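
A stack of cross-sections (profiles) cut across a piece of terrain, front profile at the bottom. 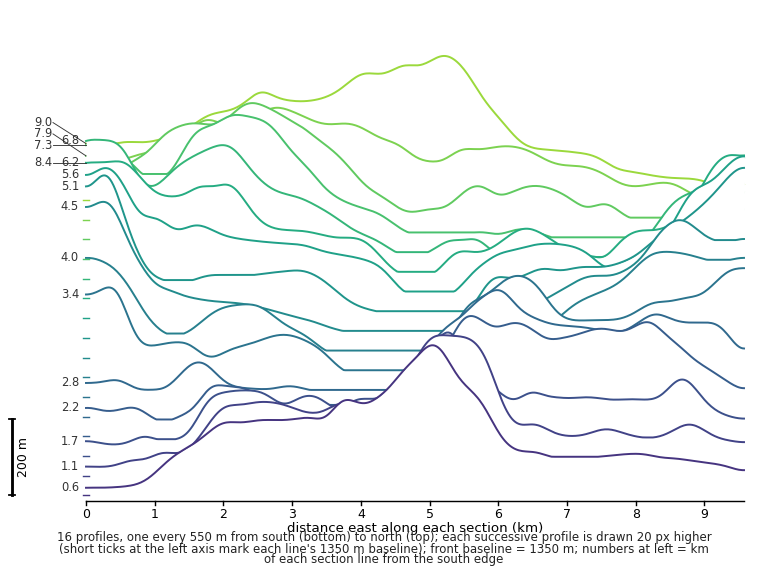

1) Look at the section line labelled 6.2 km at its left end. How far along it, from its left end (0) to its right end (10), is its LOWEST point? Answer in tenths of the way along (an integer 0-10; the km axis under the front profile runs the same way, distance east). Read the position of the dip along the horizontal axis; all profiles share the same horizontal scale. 5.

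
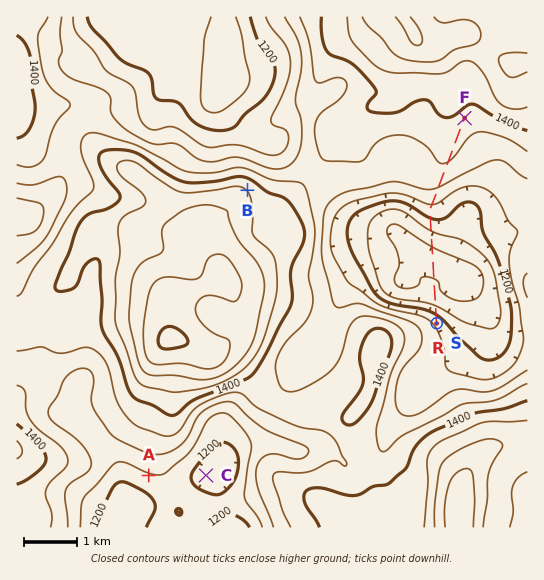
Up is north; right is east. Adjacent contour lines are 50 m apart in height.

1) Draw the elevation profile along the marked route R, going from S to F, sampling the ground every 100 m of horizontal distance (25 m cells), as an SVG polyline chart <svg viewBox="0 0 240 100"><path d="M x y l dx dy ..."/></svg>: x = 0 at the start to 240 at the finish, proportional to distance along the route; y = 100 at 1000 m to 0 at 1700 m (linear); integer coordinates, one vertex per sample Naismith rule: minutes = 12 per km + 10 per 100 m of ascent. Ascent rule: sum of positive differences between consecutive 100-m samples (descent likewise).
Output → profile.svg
<svg viewBox="0 0 240 100"><path d="M0 66l6 3 6 4 6 4 6 4 6 3 6 1 6 1 6 0 6 0 6 0 6 1 7 0 6 0 6-1 6-1 6-3 6-2 6-3 6-3 6-3 6-3 6-3 6-2 6-2 6-2 6-2 6-2 6-2 6-1 6-1 6-1 6-1 6 0 6-1 6 0 7 0 6-1 6-1 6-1 4 0"/></svg>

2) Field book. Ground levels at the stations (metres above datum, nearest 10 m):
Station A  1240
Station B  1450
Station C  1180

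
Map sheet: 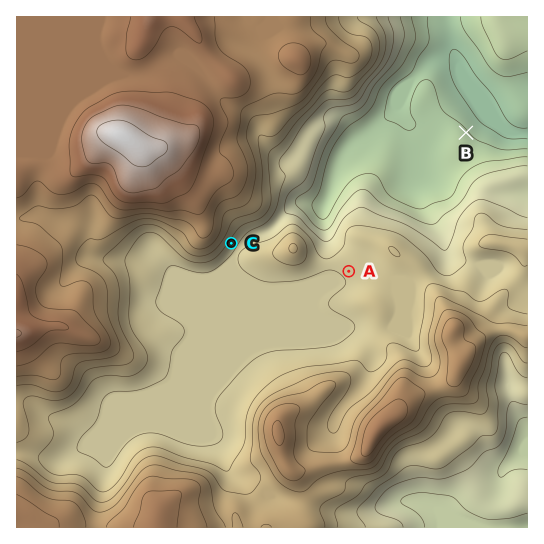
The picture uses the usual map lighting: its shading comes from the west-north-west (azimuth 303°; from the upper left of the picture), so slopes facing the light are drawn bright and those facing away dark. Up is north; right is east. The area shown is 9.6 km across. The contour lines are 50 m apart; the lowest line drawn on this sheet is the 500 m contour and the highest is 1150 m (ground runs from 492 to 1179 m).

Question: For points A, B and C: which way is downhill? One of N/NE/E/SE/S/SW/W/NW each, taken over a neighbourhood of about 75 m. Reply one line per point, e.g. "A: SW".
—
A: SW
B: NE
C: SE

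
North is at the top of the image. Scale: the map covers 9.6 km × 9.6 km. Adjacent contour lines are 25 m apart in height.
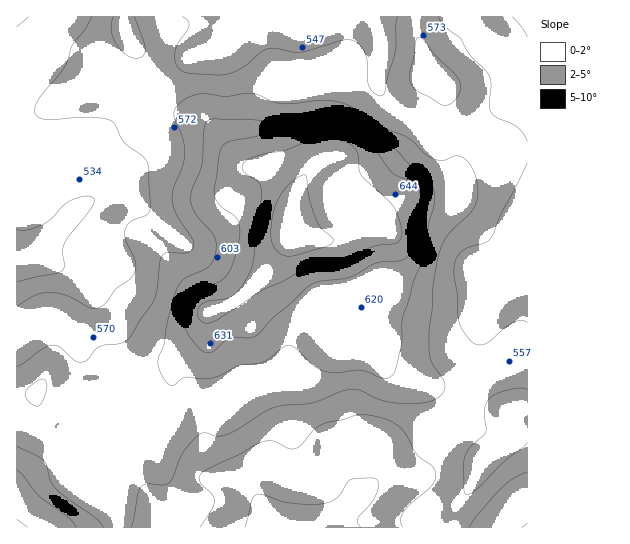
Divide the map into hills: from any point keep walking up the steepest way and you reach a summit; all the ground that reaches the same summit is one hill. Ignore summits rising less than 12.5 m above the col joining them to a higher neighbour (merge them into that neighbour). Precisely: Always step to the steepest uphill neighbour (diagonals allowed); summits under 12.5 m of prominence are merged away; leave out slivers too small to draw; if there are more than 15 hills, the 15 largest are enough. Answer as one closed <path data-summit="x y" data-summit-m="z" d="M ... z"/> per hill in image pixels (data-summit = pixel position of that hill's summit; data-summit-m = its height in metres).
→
<path data-summit="291 219" data-summit-m="689" d="M527 16l-293 0-5 19-7 12-35 13-21 16-27 12-10 10-10 20-26 25-4 14 2 38-2 4-20 20-4-8-19-15-16-7-14 0 0 69 18-1 31 12 19 17 8 12-1 15-12 25 1 25-3 23 6 24-3 25-7 17-30 12-26 19 0 45 312 0 18-21 34-30 29-2 7-3 7-7 15-27 25-35 16-30 1-42 4-17 7-15 13-12 23-10z"/><path data-summit="126 30" data-summit-m="584" d="M233 16l-216 0-1 171 14 2 16 7 17 13 6 10 20-20 2-4-2-38 4-14 26-25 10-20 10-10 27-12 21-16 35-13 7-12 4-12z"/><path data-summit="515 409" data-summit-m="590" d="M527 277l-22 10-13 12-7 15-4 17-1 42-16 30-25 35-15 27-7 7-7 3-25 1-8 4-44 41-3 7 198-1z"/><path data-summit="37 391" data-summit-m="602" d="M34 257l-18 2 1 226 5-6 15-11 22-12 14-4 3-5 7-24 0-13-6-24 3-23-1-25 13-31 0-9-3-5-20-21-15-8z"/>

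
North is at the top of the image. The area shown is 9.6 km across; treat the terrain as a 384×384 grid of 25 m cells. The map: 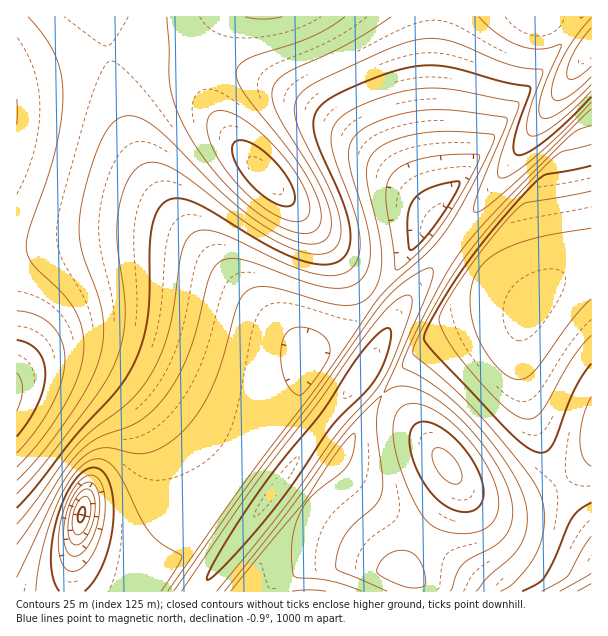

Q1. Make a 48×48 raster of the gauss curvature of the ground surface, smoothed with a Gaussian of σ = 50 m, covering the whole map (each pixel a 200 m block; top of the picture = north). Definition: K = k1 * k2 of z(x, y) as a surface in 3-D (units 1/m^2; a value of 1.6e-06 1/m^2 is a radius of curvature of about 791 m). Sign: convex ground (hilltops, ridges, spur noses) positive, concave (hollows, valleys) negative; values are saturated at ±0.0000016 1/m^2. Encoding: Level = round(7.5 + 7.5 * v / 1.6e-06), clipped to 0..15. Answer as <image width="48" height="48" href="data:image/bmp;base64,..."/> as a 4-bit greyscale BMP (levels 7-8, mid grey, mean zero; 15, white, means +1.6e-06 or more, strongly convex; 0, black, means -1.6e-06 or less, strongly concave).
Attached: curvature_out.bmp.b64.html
<image width="48" height="48" href="data:image/bmp;base64,Qk32BAAAAAAAAHYAAAAoAAAAMAAAADAAAAABAAQAAAAAAIAEAAATCwAAEwsAABAAAAAAAAAAAAAAABEREQAiIiIAMzMzAERERABVVVUAZmZmAHd3dwCIiIgAmZmZAKqqqgC7u7sAzMzMAN3d3QDu7u4A////AHd3d3d3eId3d4h3d3d3d4iIiId3iIiId3d3d3d3d4h3d3h3d3d3eIiId3d3d4iId3d3d3d3d4iHd3d3d3d3iIiHd3d3d3d3d3d3d3d3d3iHeIh3d3d3iIh3d3d3d3d3d3d3eHd3d3eHiIiHd3d3iId3d3d4h3d3d3d3i3d3d3d3eIiId3d3eHd3d3eIh3d3d3d3n4d3d3d3d4iId3d3d3d3d3iIh3d3d3d3jYd3d3d3d4iIh3d3h3d3d4iIh3d3d3d3eYd3d3d3d3iIiHd4h3d3eIiId3d3d3d3d3d3d3d3d3eIiHeIh3d3iIiId3d3d4h3d3d3d3d3d3d4iIiIh3d4iIiId3d3d4iHd3d3d3d3d3d4iIeIh3eIiIiHd3d3eIiId3d3d3d3d3d3iHd4h3eIiIiHd3d3eIiId3d3d3d3d3d3d3d4iHiIiIh3eId3eIiId3d3d3d3d3d3d3d3h3iIiId3iIh3iIiId3d3d3d3d3d3iHd3h3eIiHd4iIh3iIiId3d3d3d3d3d3iId3iGd3d3d4iIh3iIiId3d3d3d3d3d4iIh4iHd3d3eIiIh3eIiIh3d3d3d3d3d4iIiIiId3d3iIiIh3eIiIh3d3d3d3d3eIiIiIiIh4d4iIiIh3d4iId3d3d3d3d3iIiIiIiIh4iIiIiIiHd3d3d3d3d3d3d4iIiIiIiId4iIiIiIiHd3d3d3d3d3d3eIiIiIh3d4h3iIiIiIiHd3d3d3d3d3d3iIiIiId3d4iHeIiIiIiHd3d3d3d3d3d3iIiIiHd3d3iHeIiIiIiId3d3d3d3d3d3iIiIh3d3d3eHd4iIiIiId3d3d3d3d3d3iIiHd3d3d3d3d3iIiIiId3d3d3d3d3d3eHd3d3d3d3eHd3eIiIiId3d3d3d3d3d3d3d3d4h3d3eId3eIiIiIh3d3d3d3d3d3d3d3iIiHd3eIh3d4iIiIh3d3d3d3d3d3d3d4iIiHd3eIh3d3iIiId3d3d3d3d3d3d3eIiIiHd3iIiHd3eIiHd3d3d3d3d3d3d3iIiIiHd4iIiId3eIh3d3d3d3eId3d3d4iIiIh3eIiIiId3d4iHd4iHd3d3d3d3d4iIiId3eIiIiIh3d3iHd4iIh3d3d3d3eIiIiHd3iIiIiIiHd3eId4iId3d3d3d3eIiIh3d4iIiIiIiId3eId4iHd3d3d3d3eIiHd3d4iIiIiIiId3d4d4iHd3d3d3d3d3d3d3eIiIiIiId4h3d4d4h3d3d3d3d3d3d3d3eIiIiIiId3iHeIh4h3d3d3d3d3d3d3d3eIiIiIh3d3iIiIh4d3d3d3d3d3d3d3d3eIiId3d3d3d3iIiHd3d3d3d3d3d3d3d3d4d3d3d3d3iHeIiHd3d3d3d3d3d3d3d3d3d3d3d3d3iId4iHd3d3d3d3d3d3d3d4iHd3d3d3d3iId3iHd3d3d3d3d3d3d3eIiId3d3d3d3iIh3iHd3d3d3d3d3d3d4iIiId3d3d3d3iIiHeHd3d3d3d3d3d3iIiIiId3d3d3d3iIiIdw=="/>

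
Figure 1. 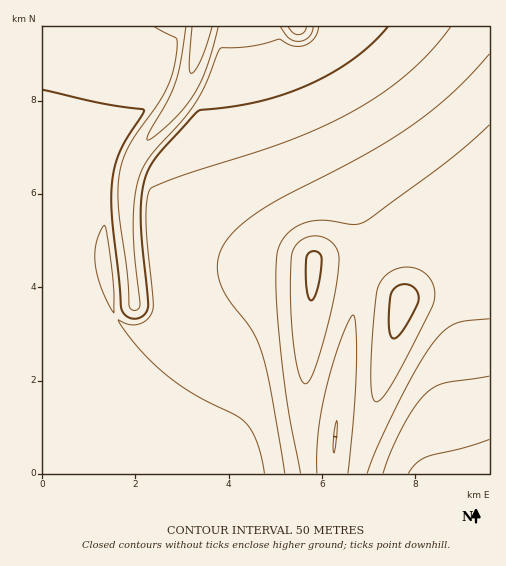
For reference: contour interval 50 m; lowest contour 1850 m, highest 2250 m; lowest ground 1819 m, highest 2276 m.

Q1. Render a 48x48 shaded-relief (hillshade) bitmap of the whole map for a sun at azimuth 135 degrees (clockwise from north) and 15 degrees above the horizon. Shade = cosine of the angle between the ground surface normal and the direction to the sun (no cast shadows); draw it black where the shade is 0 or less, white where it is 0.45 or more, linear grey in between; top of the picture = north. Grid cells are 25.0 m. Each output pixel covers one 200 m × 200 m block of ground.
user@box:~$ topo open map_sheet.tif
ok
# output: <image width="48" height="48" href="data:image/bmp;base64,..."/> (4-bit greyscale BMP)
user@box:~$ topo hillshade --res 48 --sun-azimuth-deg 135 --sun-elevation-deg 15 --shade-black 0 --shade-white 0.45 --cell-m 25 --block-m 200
<image width="48" height="48" href="data:image/bmp;base64,Qk32BAAAAAAAAHYAAAAoAAAAMAAAADAAAAABAAQAAAAAAIAEAAATCwAAEwsAABAAAAAAAAAAAAAAABEREQAiIiIAMzMzAERERABVVVUAZmZmAHd3dwCIiIgAmZmZAKqqqgC7u7sAzMzMAN3d3QDu7u4A////AIiIiIiIiIiJmZmZiHZnm6dYvdy6mZmZmYiIiIiIiIiJmZmZiHZnm7dXrNy6qZmZmYiIiIiIiImZmZmZiHZnm7hXnN3LqZmZmYiIiIiIiJmZmZmZiHZnq7hWnN3LqpmZmYiIiIiImZmZmZmZh2ZorMhWi93bqpmZqoiIiIiJmZmZmZmZh2ZorMlVet3cuqmaqoiIiIiZmZmZmZmZh2ZorMplec3cuqqqqoiIiIiZmZmZmZmZh2ZorMplab3cuqqqqoiIiImZmZmZmZmZh2VorNt1aL3dy6qqqoiIiJmZmZmZmZmZh2VnrNt1V6zdy6qqqoiIiJmZmZmZmZmZh2VnrNyFVpzdy6qqqoiIiZmZmZmZmZmZh2VnrNyWVovd26qqqoiIiZmZmZmZmZmZh2VXrNyWVYvd3LqqqoiIiZmZmZmZmZmZh2VXnNynVXrN3LqqqoiIiJmZmZmZmZmZh2VXnNynVWnN3LqqqoiIiIiGaJmZmZmZiGVWm8y4VWi93bqqqoiIiImEFImZmZmZiGVWm8y4ZVes3cuqqoiIiJu3EGiJmZmYiGVWi8y5ZVac3cuqmYiIiJzaQliIiIiIh2VWi8y5ZUWLzMupmYiIiJzbU2iIiIiIh2VWisy5dURpq7qpmYiIiJzaQ2iIiIiIh2VVisy6dURXmqqZmYiIiJzZQ2iIiIiIh2VVesy6hlVWiZmZmYiIiJzZRHiIiIiIh2VFeby6l2ZniJmZmYiIiKzYNHiIiIiIh2VEaKuqmHd3iImZmYiIiK3HNHiIiIiIh2VDRomZmIiIiIiJmYiIiK3HNHiIiIiIh2VDRXiIiIiIiIiIiIiIiL3GJIiIiIiIh3ZUVWeIiIiIiIiIiIiIiL21JIiIiIiIh3dmZneIiIiIiIiIiIiIiL61JIiIiIiIh3d3d3d4iIiIiIiIiIiIiL7FFIiIiIiHd3d3d3d3d3iIiIiIiIiIiL7FE3iIiId3d3d3d3d3d3d3iIiIiIiIiK/WAniIiId3d3d3d3d3d3d3d3iIiIiIiJ74EGiIiHd3d3d3d3d3d3d3d3d4iIiIiJ37QCeIiHd3d3d3d3d3d3d3d3d3eIiIiIv/gQN4iHd3d3d3d3d3d3d3d3d3d4iIiInv1QBYiHd3d3d3d3d3d3d3d3d3d4iIiIiv+0AGiHd3d3d3d3d3d3d3d3d3d4iIiIiL/6MBeId3d3d3d3d3d3d3d3d3d4iIiIiI3/gQN4d3d3d3d3d3d3d3d3d3d4iIiIiInv5gBoh3d3d3d3d3d3d3d3d3d4iIiIiIif+zAniHd3d3d3d3d3d3d3d3d4iIiIiIiL/nAGiHd3d3d3d3d3d3d3d3d4iIiIiIiJ76MEiId3d3d3d3d3d3d3d3d4iIiIiIiIv9UDeIh3d3d3d3d3d3d3d3d4iIiIiIiIr+cReIiHd3d3d3d3d3d3d3d4iIiIiIiInvkhaIiIdUV3d3d3d3d3d3d4iIiIiIiInfswWIiIhhBHd3d3d3d3d3d4iIiIiIiIjPxQSIiJpyAWd3d3d3d3d3dw=="/>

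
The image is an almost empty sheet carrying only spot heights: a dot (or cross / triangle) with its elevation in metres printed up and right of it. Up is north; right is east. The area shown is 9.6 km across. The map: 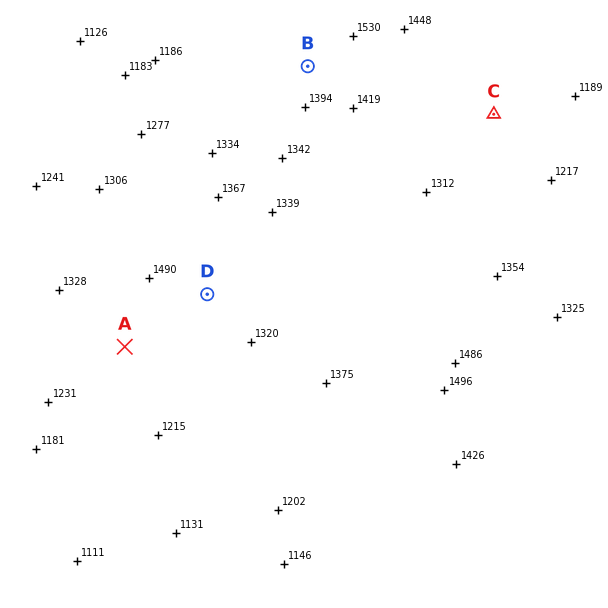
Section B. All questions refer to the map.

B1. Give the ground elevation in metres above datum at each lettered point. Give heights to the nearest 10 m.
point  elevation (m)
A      1380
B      1450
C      1260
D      1400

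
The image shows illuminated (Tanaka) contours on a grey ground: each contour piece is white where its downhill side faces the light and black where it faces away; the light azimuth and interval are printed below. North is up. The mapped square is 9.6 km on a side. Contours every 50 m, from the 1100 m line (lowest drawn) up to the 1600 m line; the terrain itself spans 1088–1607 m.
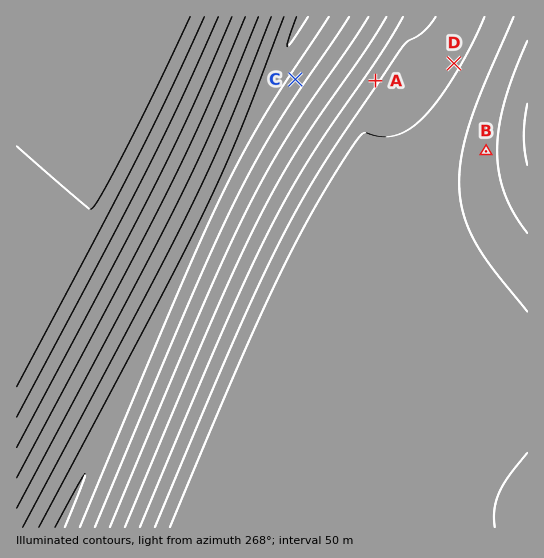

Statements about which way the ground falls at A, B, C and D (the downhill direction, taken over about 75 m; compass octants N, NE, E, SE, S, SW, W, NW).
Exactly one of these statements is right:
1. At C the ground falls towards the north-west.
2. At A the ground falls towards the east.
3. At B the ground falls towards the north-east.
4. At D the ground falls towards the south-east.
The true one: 1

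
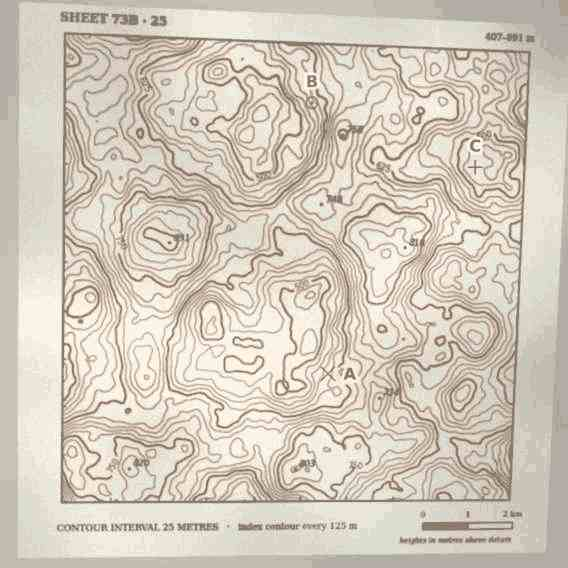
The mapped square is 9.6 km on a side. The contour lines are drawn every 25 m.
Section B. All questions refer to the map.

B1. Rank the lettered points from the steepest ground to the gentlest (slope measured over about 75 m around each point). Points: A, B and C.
B A C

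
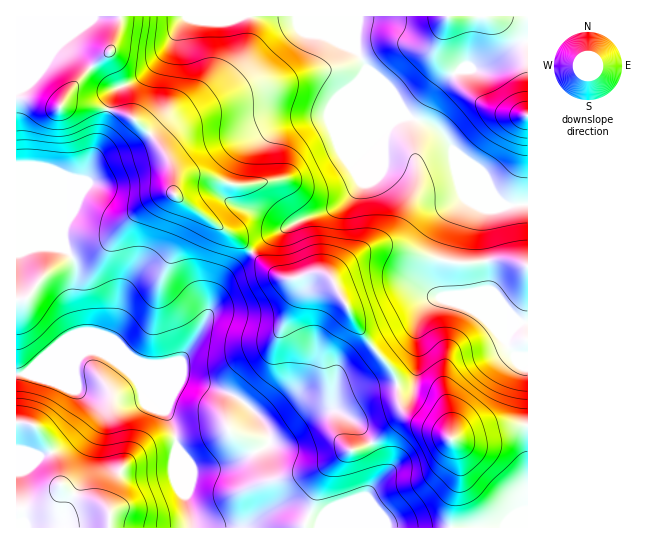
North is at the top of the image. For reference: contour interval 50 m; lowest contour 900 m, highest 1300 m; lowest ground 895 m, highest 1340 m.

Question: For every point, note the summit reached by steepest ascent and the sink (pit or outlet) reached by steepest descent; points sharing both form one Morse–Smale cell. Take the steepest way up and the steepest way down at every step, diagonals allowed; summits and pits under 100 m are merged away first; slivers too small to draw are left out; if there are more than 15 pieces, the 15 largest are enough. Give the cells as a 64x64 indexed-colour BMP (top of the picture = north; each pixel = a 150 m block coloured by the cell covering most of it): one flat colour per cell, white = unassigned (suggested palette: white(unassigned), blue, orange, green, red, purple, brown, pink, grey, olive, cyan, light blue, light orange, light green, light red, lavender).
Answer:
<image width="64" height="64" href="data:image/bmp;base64,Qk12CAAAAAAAAHYAAAAoAAAAQAAAAEAAAAABAAQAAAAAAAAIAAATCwAAEwsAABAAAAAAAAAA////ALR3HwAOf/8ALKAsACgn1gC9Z5QAS1aMAMJ34wB/f38AIr28AM++FwDox64AeLv/AIrfmACWmP8A1bDFAFVVVVVVVVVVVVVVERERERERERERERERERERERERERERVVVVVVVVVVVVVVURERERERERERERERERERERERERERFVVVVVVVVVVVVVVREREREREREREREREREREREREREREVVVVVVVVVVVVVVRERERERERERERERERERERERERERERVVVVVVVVVVVVVVERERERERERERERERERERERERERERFVVVVVVVVVVVVVUREREREREREREREREREREREREREREVVVVVVVVVVVVVURERERERERERERERERERERERERERERVVVVVVVVVVVVVRERERERERERERERERERERERERERERFVVVVVVVVVVVVVEREREREREREREREREREREREREREREVVVVVVVVVVVVVURERERERERERERERERERERERERERERVVVVVVVVVVVVVRERERERERERERERERERERERERERERFVVVVVVVVVVVVVEREREREREREREREREREREREiIREREVVVVVVVVVVVVVURERERERERERERERERERERIiIiIiERVVVVVVVVVVVVURERERERERERERERERERESIiIiIiIiJVVVVVVVVVVVVRERERERERERERERERERESIiIiIiIiIlVVVVVVVVVVURERERERERERERERERERESIiIiIiIiIiVVVVVVVVVVURERERERERERERERERERERIiIiIiIiIiJVVVVVVVVVVREREREREREREREREREREREiIiIiIiIiIlVVVVVVVVVRERERERERERERERERERERESIiIiIiIiIid1VVVVVVVRERERERERERERERERERERESIiIiIiIiIiJ3dEVVVVVRERERERERERERERERERERESIiIiIiIiIiInd3REVVVURERERBERERERERERERERERIiIiIiIiIiIid3d0REREREREREQRERERERERERERERIiIiIiIiIiIiJ3d3dERERERERERBERERERERERERERIiIiIiIiIiIiInd3d3dEREREREREQRERERERERERERIiIiIiIiIiIiIid3d3d0RERERERERBEREREREREREREiIiIiIiIiIiIiJ3d3d3REREREREREQREREREREREREiIiIiIiIiIiIiInd3d3dERERERERERBERERERERERESIiIiIiIiIiIiIid3d3dEREREREREREQRERERERERESIiIiIiIiIiIiIiJ3d3d0RERERERERERBERERERERESIiIiIiIiIiIiIiInd3d3REREREREREREQRERERERERIiIiIiIiIiIiIiIid3d3dERERERERERERBERERIiERIiIiIiIiIiIiIiIiJ3d3d0REREREREREREQRERIiIiIiIiIiIiIiIiIiIiInd3d3REREREREREREREESIiIiIiIiIiIiIiIiIiIiIid3d3RERERERERERERERCIiIiIiIiIiIiIiIiIiIiIiJERERERERERERERERERDMiIiIiIiIiIiIiIiIiIiIiIkRERERERERERERERERDMzMiIiIiIiIiIiIiIiIiIiIiRERERERERERERERERDMzMzMiIiIiIiIiIiIiIiIiIiJEREREREREREREREQzMzMzMzMiIiIiIiIiIiIiIiIiIkREREREREREREREQzMzMzMzMzMiIiIiIiIiIiIiIiIiREREREREREREREMzMzMzMzMzMzMyIiIiIiIiIiIiJmJEREREREREREREMzMzMzMzMzMzMzMiIiIiIiIiIiJmZkREREREREREREQzMzMzMzMzMzMzMzIiIiIiIiIiJmZmRERERERERERERDMzMzMzMzMzMzMzMiIiIiIiIiJmZmZEREREREREREREMzMzMzMzMzMzMzMzIiIiIiIiJmZmZkREREREREREREMzMzMzMzMzMzMzMzMiIiIiIiJmZmZmREREREREREREQzMzMzMzMzMzMzMzMzIiIiIiJmZmZmZEREREREREREQzMzMzMzMzMzMzMzMzMiIiIiImZmZmZkREREREREREQzMzMzMzMzMzMzMzMzMzIiIiImZmZmZmRERERERERERDMzMzMzMzMzMzMzMzMzMiIiImZmZmZmZEREREREREQzMzMzMzMzMzMzMzMzMzMzIiJmZmZmZmZkREREREREQzMzMzMzMzMzMzMzMzMzMzMzZmZmZmZmZmRERERERDMzMzMzMzMzMzMzMzMzMzMzMzZmZmZmZmZmZEREQzMzMzMzMzMzMzMzMzMzMzMzMzMzZmZmZmZmZmZkREREMzMzMzMzMzMzMzMzMzMzMzMzMzNmZmZmZmZmZmREREQzMzMzMzMzMzMzMzMzMzMzMzMzNmZmZmZmZmZmZEREREMzMzMzMzMzMzMzMzMzMzMzMzNmZmZmZmZmZmZkRERERDMzMzMzMzMzMzMzMzMzMzMzNmZmZmZmZmZmZmREREREQzMzMzMzMzMzMzMzMzMzMzNmZmZmZmZmZmZmZEREREREQzMzMzMzMzMzMzMzMzMzM2ZmZmZmZmZmZmZkRERERERDMzMzMzMzMzMzMzMzMzMzZmZmZmZmZmZmZmREREREREMzMzMzMzMzMzMzMzMzMzNmZmZmZmZmZmZmZERERERERDMzMzMzMzMzMzMzMzMzM2ZmZmZmZmZmZmZkREREREREMzMzMzMzMzMzMzMzMzMzZmZmZmZmZmZmZm"/>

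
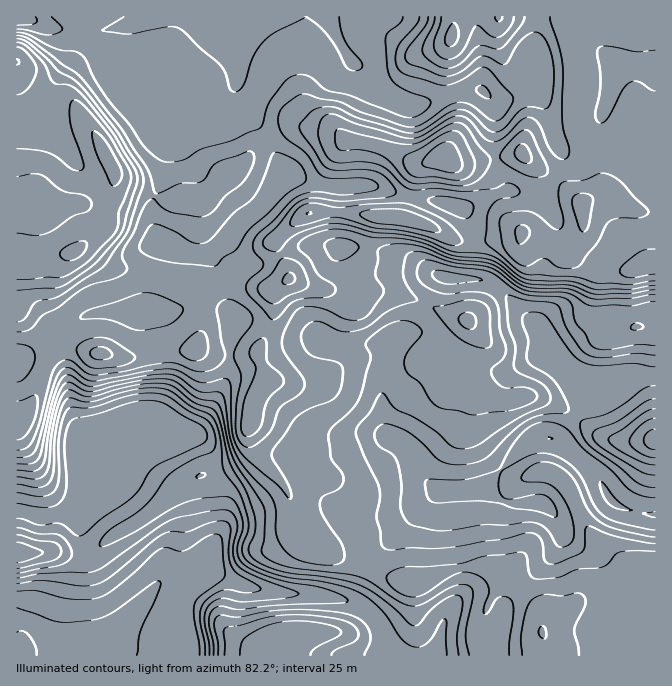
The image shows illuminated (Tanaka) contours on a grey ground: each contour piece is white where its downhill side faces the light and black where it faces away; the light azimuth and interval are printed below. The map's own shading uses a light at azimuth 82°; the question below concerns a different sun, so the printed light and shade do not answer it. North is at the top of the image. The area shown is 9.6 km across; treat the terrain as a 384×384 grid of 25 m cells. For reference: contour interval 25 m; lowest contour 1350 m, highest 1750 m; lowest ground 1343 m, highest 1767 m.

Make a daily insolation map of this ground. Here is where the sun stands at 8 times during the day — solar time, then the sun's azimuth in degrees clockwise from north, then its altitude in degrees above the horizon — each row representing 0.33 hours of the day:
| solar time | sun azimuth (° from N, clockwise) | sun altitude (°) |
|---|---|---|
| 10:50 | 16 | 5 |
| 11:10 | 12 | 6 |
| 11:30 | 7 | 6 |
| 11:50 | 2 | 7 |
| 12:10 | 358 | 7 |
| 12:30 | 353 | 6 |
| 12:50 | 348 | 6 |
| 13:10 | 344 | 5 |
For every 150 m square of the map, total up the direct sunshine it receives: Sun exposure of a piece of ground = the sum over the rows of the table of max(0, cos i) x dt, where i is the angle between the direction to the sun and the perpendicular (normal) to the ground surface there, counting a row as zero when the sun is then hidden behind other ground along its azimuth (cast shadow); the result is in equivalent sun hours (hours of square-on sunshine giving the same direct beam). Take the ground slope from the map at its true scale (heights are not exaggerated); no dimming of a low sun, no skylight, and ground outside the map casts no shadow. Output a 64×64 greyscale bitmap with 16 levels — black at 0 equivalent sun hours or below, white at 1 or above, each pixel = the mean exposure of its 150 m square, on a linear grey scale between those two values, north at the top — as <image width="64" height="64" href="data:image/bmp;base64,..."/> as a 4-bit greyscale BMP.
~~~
<image width="64" height="64" href="data:image/bmp;base64,Qk12CAAAAAAAAHYAAAAoAAAAQAAAAEAAAAABAAQAAAAAAAAIAAATCwAAEwsAABAAAAAAAAAAAAAAABEREQAiIiIAMzMzAERERABVVVUAZmZmAHd3dwCIiIgAmZmZAKqqqgC7u7sAzMzMAN3d3QDu7u4A////AEQzMzRERERERDREREREMhEBIzMjMzQzNERDREREREREIiMzNEREREREIjVVVUQxAAAjMhESNENEREM0VVREREQgASIzNEREREMiR5iHZmZlVmUhERIkVERFVURERERERBAAESIjNEREQzWLzMzMzNzLgxAAAANlQ0VVVUM0REREEAAAARIzREQ0arzN7u25dlMQAAAAAEZTNFZmZDNEREQAAAAAASI0REWMy5YxAAAAAAAAAAAAFVQzV3d2VEREMwAAAAAAESNEVoq4QAAAAAAAAAABEAACRCJHiHdlVUMzAAAAAAAAEjREVmQAAAAAAAAAE1ZTEAASI0aIh3ZlVDMAAAAAAAAAEiMzMQAAAAAAACRneHdkIiRVVXmIh2VVRAAAASIQAAABESIhAAAAAAEjVmeIiId3d3dUV5mHZVZnZmVFVCEAAAARESMzMyEjRVVFVnd4iIiIiHVGiXVFeJvMypd3UxAAAAAAFXdjIjVmVURFZ3iIiIiYh2Z3VGir3al4h2d2QgAAAAACVVQzRWZVVEVnd3iIiJmZmGRHrNzMMSRVV4h2MQAAAAAjRURFVVREVVZ3d3d4iaqXQ1m7l0QQASM0aIh0EAAAABEjNEVUREREVWZmZnd3eHUiaYYxAAAAEiM0VmZCAAAAEREkREMzREREVVVWZlMyIRJnUgAAAAASIhEjRWUhARAAASRUMzNEREREREVVMQAAFHUgAAAAASEQAAIkVlQiIQABRVREREVUVUMhEiNEMQFHhAAAAAACIQAAABI1Z2UhABRVRFVVVVVUMRAAAUd2VppxAAAAABIgAAAAABI0ZTEANVVFVVVWZlQyEAABJHmruDAAAAAAIxAAAAAAAAABIQATRERERVZ3UyIhEREQFHl0AAAAAAAiAAAAAAAAAAARAAEjRERVVVUyEiIhEQAAAREBI0RDEREAAAAAAAAAAAIhESMzMzMzMhERIjIhAAAAADaZmIhCEQAAAAAAAAAAA1QzMiIiIRERAREjMyIAAAABWJqqqmQhAAAAAAAAAAAUVDMhERIiEiERIiMzMyEAABNVVoqrhzEAAAAAAAAAABRlMhEREiIjMiIzMzM0RCETRDIjRop3QQAAAAAAAAAABGZCEiMzMzMzMzRDM0RWd3YyERESRmZSAAAAAAAAAAACVlRFVUREMzMzRERERWeJYxAAAAACVlIAAAAAAAAAAAE0VndmZURDM0NERERDNFMQAAAAAABEQgAAARIQAAABIzNGdmd2ZUM0REREQyEREAAAAAAAABI0IkZniHZUQzRVVURVVWZlRERVVEQhASEAAAAAAAAAATVmirqXd3d3ZVVnZEQzMyABI0RVQgATMQAAAAAAAAAAEiNWh2VVVmd1RGdkIRERAAABIzMhATMgAAAAAAAAAQEAABNEREREVnZERDIQAAAAAAARERI0QgAAAAAAAAACIQAAATNERERFVUMhAAAAABIhAAABNndSAAAAAAAAAAEgAAAAEjNERDMzMhAAAAABI0MhARERNCAAAAAAAAAAAAAAAAABEjMyISMzMjMQASRERDEQAAAAAAAAAAAAAAAAAAAAAAARIjNEVVVomFNGd2VDEAAAAAAAAAAAAAAAAAAREQAAASNFVnh2VVeIeHdmZTAAAAAAAAAAAAAAE0RDIUQzMQAANWZ3ZmVVQyN5hCIhAAAAAAAAAAABIzIjRWZlRERVMQATVVVDNFZTEDQQAAAAAAAAAAAAASIjRCI0VmYzNFVUEAEkQzIjRWZkEAAAAAAAAAABREMzMzRUISNFZiEiNFQxESMyIiI0WKpQAAAAAAAAAUd2VDRVVmQzMzM0IiIjNFUyIhABESNFiqUQAAAAESR5hCREV4h2UzMyEiJERDM0RCEREAAREiNXq5dmeJu7y4MAAUaJmXUzNDIjRGZVVVVCIRJEQ0MhEkWM//7u/+yCAAAAFXd3VDRUM0VmVWZ3d1MhFGd3dTESNFi7hBEiIQAAAAACQyIzV5dmZmVmZnd2QyNFZ4h1QyI0RVQQAAAAAAAAAAEhABNomHdmVXd3ZlQjWIdmdmZVQjNDIQAAAAABEAASIhAAJXdmZmVUd3ZVQyWbp2ZmZ3dkMzERAAAAATZTNFVUIRNndVVlVERmZVQySKqGVmZ3iHZTEAASEREliql2Z3h2VndUVmVERFVURDNqqGVWZmd3iGMQATREVore/bh3mqqXZUNVVUQzRERENaynVVVVZmZ3YyI0RWis3v//7Jmau6hlRFVVVEREVVRIzJZVVVVVVWZURVZore7tuq3uy6mZqXVEREVVVURVVGvKZVVEREVVVVVnZ6zcuphlVq3bl3iqhkRERFVVNEVWrKdVVEREREVVVnd4vcmHZTIhEmdURXh2REREVVUzRWnLdVVURERERFVWZ4iZmHZTIQAAARESRVVERERVVSNGnLhVVERERERERFVmd2ZmZUIAAAAAAAI0REREREVVI1i7hVVEREREVURERVZmVVVVQgAAAAAAEjM0RERERERXu6dlVUREREVVRERVVVVVREREMQAAAAACMzMzRERERL3rhmZVVVRFVVVERFVVVVVEMzVmQhAAAAEjMjRERDMz/9qId2ZVVVVUREREVVVVVEQzNol2QyEAABIiNEMyIzP/p2VERVVVVVRERERFVVVURDRGeZh1QyEAARJEQyIzRKdCERIjNEVUREREREREREREREVWdlVUMyIiM0RDM0RE"/>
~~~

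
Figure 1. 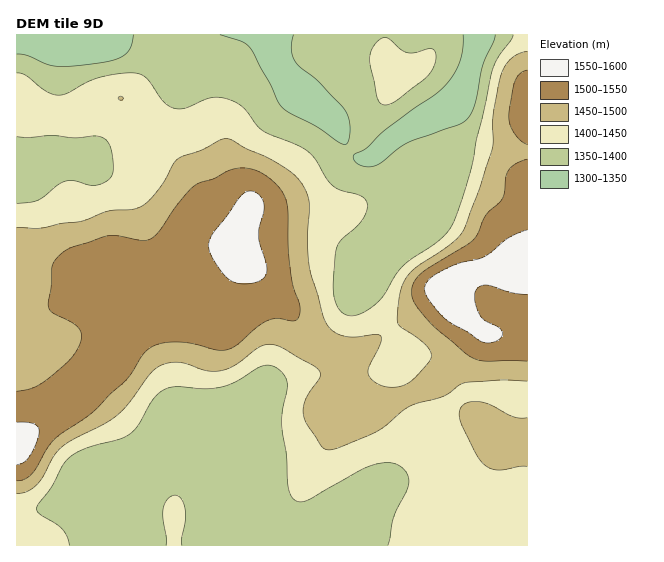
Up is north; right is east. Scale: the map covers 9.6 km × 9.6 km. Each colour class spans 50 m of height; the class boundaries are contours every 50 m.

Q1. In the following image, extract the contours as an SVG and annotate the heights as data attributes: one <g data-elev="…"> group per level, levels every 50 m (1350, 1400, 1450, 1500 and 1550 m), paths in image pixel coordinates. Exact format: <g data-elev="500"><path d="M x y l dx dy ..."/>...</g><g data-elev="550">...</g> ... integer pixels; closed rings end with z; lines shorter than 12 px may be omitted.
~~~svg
<g data-elev="1350"><path d="M133 35l-2 12-5 7-9 5-15 4-28 3-17 0-11-2-19-8-10-2"/><path d="M293 35l-2 14 4 13 6 6 18 14 23 24 5 7 2 8 1 10-1 9-3 4-7-1-21-16-35-18-5-7-8-18-20-36-8-6-22-7"/><path d="M495 35l-1 6-11 24-9 42-8 13-8 5-51 18-31 22-10 2-10-4-3-4 1-4 12-7 18-17 51-37 13-11 7-11 5-12 3-12 0-13"/></g><g data-elev="1400"><path d="M69 545l-2-9-5-7-22-14-3-6 1-5 13-16 11-22 7-8 16-9 34-10 11-5 8-9 16-26 11-10 12-2 28 2 16-2 14-5 24-15 8-2 7 1 5 4 6 6 2 5 0 7-5 23 0 14 5 31 1 31 2 8 4 5 5 2 8-2 52-29 17-7 10-1 8 0 7 3 5 6 3 7-1 6-14 31-6 29"/><path d="M182 545l3-34-3-11-3-3-4-2-7 4-5 9 0 9 3 20 0 8"/><path d="M17 137l13 0 21-2 23 3 20-2 7 1 5 3 4 6 3 22-2 9-10 7-10 1-17-4-8 0-8 4-20 15-21 4"/><path d="M381 104l6 1 8-4 32-25 8-13 1-8-2-5-5-1-14 4-6 0-8-4-14-11-5 0-5 4-6 9-1 10 7 36z"/><path d="M513 35l-2 5-13 17-5 12-17 71-5 28-10 35-10 24-13 14-36 26-7 9-11 19-7 8-14 9-10 4-6-1-5-3-4-4-3-8-2-15 2-31 5-13 17-14 6-8 4-8 0-8-2-4-4-3-20-6-8-4-7-8-11-19-8-8-10-6-34-14-6-6-14-17-14-9-16-2-28 11-7 1-7-2-9-7-15-21-9-5-16-1-22 4-14 6-19 10-9 2-12-4-21-16-8-2"/></g><g data-elev="1450"><path d="M17 493l9-1 9-5 7-8 11-22 8-9 10-8 32-16 13-8 13-13 22-31 7-5 9-4 15 0 23 7 13 1 16-5 21-16 8-5 10 0 10 3 31 18 6 6-1 7-14 21-2 13 3 10 15 22 4 4 4 1 10-3 34-14 11-6 25-20 34-11 20-13 38-3 26 1"/><path d="M527 418l-13-1-24-12-13-4-13 3-3 4-2 5 2 11 13 25 5 10 6 6 6 4 7 1 29-4"/><path d="M120 100l2 0 1-3-4-1-1 3z"/><path d="M527 51l-8 2-8 5-5 6-4 9-9 42-1 34-13 42-16 39-12 14-37 25-8 8-4 8-4 18 0 21 3 3 24 17 5 7 1 5-3 7-13 14-13 9-11 1-9-1-8-5-5-6 0-7 11-24 2-5-1-3-6-2-20 3-12-1-10-5-8-10-15-53-3-28 2-36-2-11-6-10-8-10-12-8-15-8-21-9-14-8-9-1-20 11-24 9-5 5-8 16-8 12-10 10-8 5-8 3-22 1-27 10-21 3-18 4-26 0"/></g><g data-elev="1500"><path d="M17 481l8-2 6-5 22-33 43-32 31-30 16-24 8-8 12-4 16-1 15 2 23 6 9 0 11-5 20-18 10-6 11-3 15 3 5-2 2-11-7-21-3-18-2-22-1-40-2-11-5-8-11-10-12-7-12-3-13 1-19 10-14 4-6 4-16 18-18 26-9 8-8 2-24-5-11 0-34 11-10 5-8 8-3 7-4 40 5 6 17 8 8 6 3 8-1 8-9 16-23 20-15 9-16 3"/><path d="M527 159l-12 5-6 6-3 7-3 20-4 6-13 12-12 24-8 6-45 28-7 10-3 9 4 12 14 17 41 36 15 4 42 0"/><path d="M527 70l-7 3-5 7-6 36 1 9 4 8 7 8 6 3"/></g><g data-elev="1550"><path d="M17 464l6-1 7-7 6-13 3-11-1-5-4-3-17-2"/><path d="M235 283l11 1 11-2 6-4 4-6-1-9-8-27 1-8 5-17 0-7-4-8-7-5-7 1-6 5-27 36-4 10 1 9 7 13 9 12z"/><path d="M527 230l-18 8-26 19-26 7-20 9-10 8-2 8 4 11 16 18 34 23 8 2 11-3 4-4 0-4-4-5-14-7-4-5-6-16 3-10 4-3 6-1 24 8 16 2"/></g>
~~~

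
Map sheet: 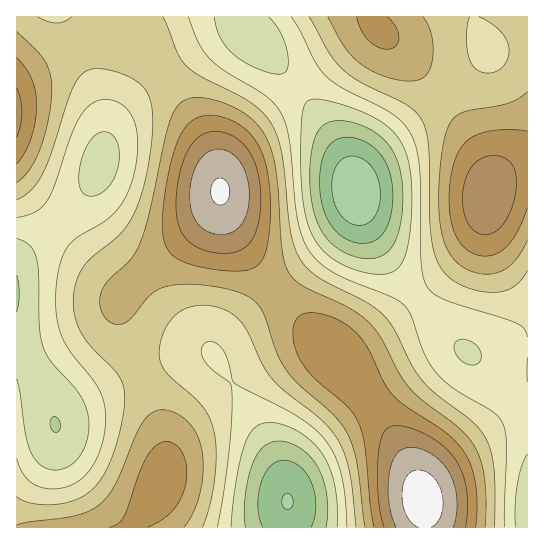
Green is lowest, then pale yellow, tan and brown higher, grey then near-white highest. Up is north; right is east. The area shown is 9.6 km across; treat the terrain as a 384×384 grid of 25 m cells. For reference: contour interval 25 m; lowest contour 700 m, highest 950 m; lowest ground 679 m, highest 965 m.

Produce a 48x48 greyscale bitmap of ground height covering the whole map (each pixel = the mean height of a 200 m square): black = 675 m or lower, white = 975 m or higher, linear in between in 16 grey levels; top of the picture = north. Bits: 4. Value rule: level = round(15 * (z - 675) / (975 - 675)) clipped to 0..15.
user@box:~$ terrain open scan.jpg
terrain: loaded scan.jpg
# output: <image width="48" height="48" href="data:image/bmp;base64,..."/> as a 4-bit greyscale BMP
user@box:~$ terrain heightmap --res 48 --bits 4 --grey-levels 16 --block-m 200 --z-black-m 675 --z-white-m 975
<image width="48" height="48" href="data:image/bmp;base64,Qk32BAAAAAAAAHYAAAAoAAAAMAAAADAAAAABAAQAAAAAAIAEAAATCwAAEwsAABAAAAAAAAAAAAAAABEREQAiIiIAMzMzAERERABVVVUAZmZmAHd3dwCIiIgAmZmZAKqqqgC7u7sAzMzMAN3d3QDu7u4A////AJmZmZqqqqqpiHZUMiIiNGeavd7u3LmHVIiIiJmaqqqqmHZUMhEiNGeaze7u3LqHVId3eIiZqruqmHZUMhESNGeaze7u3LqHVHdmZ3iJqru6mXZUMhEiNGebze7u3LqHVHZmZneJmru6qYZUMiIiNWibze7u3LmHZWZVVWd4mqu6qYdUMyIjRWibzd7ty6mHZWVUVVZ4mqqqqYdlQzM0Rnirzd3dy6mHZWVERFZ4maqqmYdlRDNEVnmrzM3Muph3ZVVERFZ3iaqqmIdlVERVZ4mrvMy7qZh2ZlRERFZniZmZmHdlVVVWeJmru7u6mYd2ZlRERFZniJmZiHdmVWZniJqru7qpiHdmZlRERFZniImIh3dmZmd4maq7uqmYh3ZmZlRERVZ3iIiId3ZmZ3eJmqu7qpmHdmZmZlREVWZ3iIiHd2Zmd4iZqru6qZh3ZmVWZlVVVmd4iIh3dmZnd4maq7u6qYh2ZVVWZlVVZnd4iIh3dmZneImqu7u6mYdmVVVVZkVVZneIiId3ZmZ3eJmru7uqmHdmVVVVZkVWZ3iIiIh3ZmZ3iJqru7upmHZlVVVWZkVWd4iJmIh3dmd3iZqru6qpiHZlVVVmZkVWd4iZmYiHd3d4iZqqqqmYh3ZmZmZmZkVWeImZmYiId3iImZqqqpmId2ZmZmZ3d0VWeImZmZiIiIiJmZmZmYh3dmZmZ3d3d0VWd4mZmZmZmZmZmZmZiHdmZmZnd4iId0VWd4iZmZmZmZqqqZmId2ZVVWZneIiYiEVWd4iJmZmqqqqqqpmHdlVUVVZ3iZmZmEVWZ3iImZqqu7u7qph3ZURERFZ4maqqmFVWZnd4iZqrvMzLuph2VDMzNFZ4mqu6qVVmZmd3iJqrzMzMuph1QyIiM1Z4mru7qWZmZmZneJq7zd3cuphlQiESI0Z4q7zLumZmZmZmeJq8zd3dyphkMhERI0Z5q8zMundmZVVWeJq83e7dypdkMhABI0Z5q8zMu4d2ZVVWZ4m83e7typdkMRABI0Z5q8zMu5h2ZVVVZ4ms3e7dypdUIRABI0Z5q8zMu5iHZVVVZ4mrzd3cupdUMhERI0Z4q7zMu6mHZVVVZomrzd3cuodUMhESJFZ4mru7u6mHZlVVZnirzMzLqYdUMiIiNFZ4mqu7u7qYdlVVZniavMy7qYZUMyIzRWd4mqqqqrqYdmVVZniaq7u6mHZUQzNEVWeImaqqqrqYd2ZmZ3iZqqqpiHZVRERVZneImZmZmrqZh2ZmZ3iJmZmYh2ZVVVVWZ3iIiZmZmbqZh3Znd4iJmYiHdmVVVWZneIiIiIiImbqZh3d3d4iIiId2ZlVVZmd4iJmYiIiIiLqZiHd3iIiIh3dmVVVWZ3iJmZmYiIiIiKmYiIiIiIiId2ZVVVVWZ4iZmZmZiId3iKmYiIiIiIiHdmVVRFVmeImaqqmZiHd3iJmIiIiIiIiHdlVURFVmeJmqqqmZiHd3iJiIiIiIiIh3ZlVERFVniJqqqqmYiHd4iIiHeIiIiIh3ZlVERVZ3iZqqqqmYiHeIiA=="/>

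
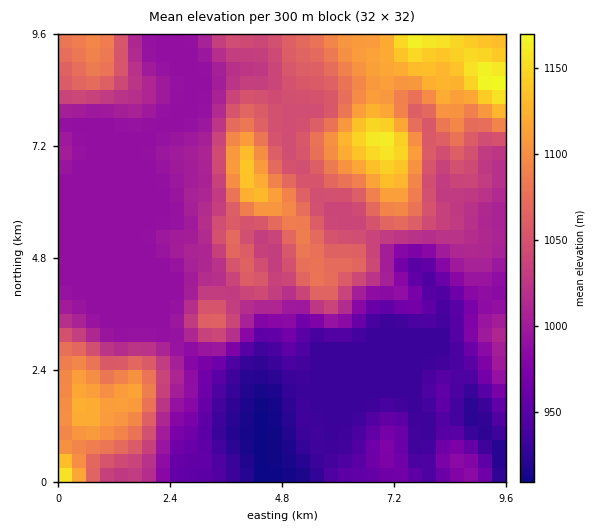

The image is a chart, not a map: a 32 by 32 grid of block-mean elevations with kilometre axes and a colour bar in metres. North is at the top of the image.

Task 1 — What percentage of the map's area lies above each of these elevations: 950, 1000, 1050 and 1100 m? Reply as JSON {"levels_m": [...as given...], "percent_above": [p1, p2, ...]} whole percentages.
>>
{"levels_m": [950, 1000, 1050, 1100], "percent_above": [82, 53, 31, 12]}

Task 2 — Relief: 905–1175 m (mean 1015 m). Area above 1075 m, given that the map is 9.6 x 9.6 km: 18.3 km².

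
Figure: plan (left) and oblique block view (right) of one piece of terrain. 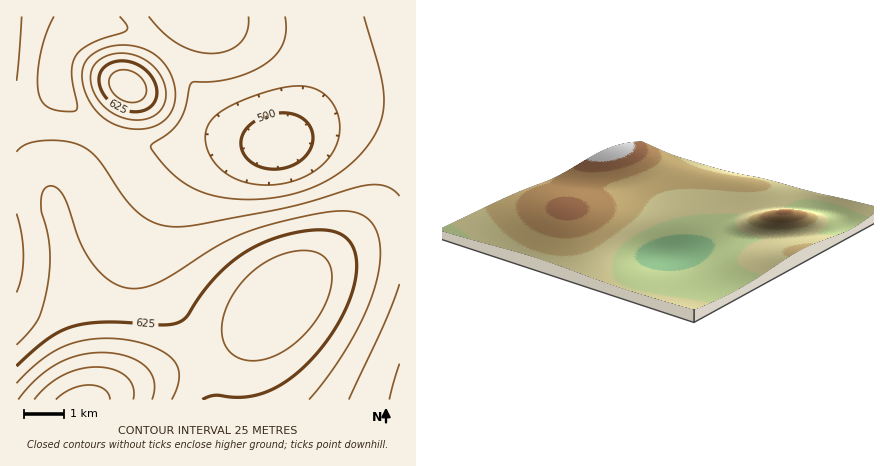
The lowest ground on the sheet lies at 480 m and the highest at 735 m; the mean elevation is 590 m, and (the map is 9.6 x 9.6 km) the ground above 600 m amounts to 34.6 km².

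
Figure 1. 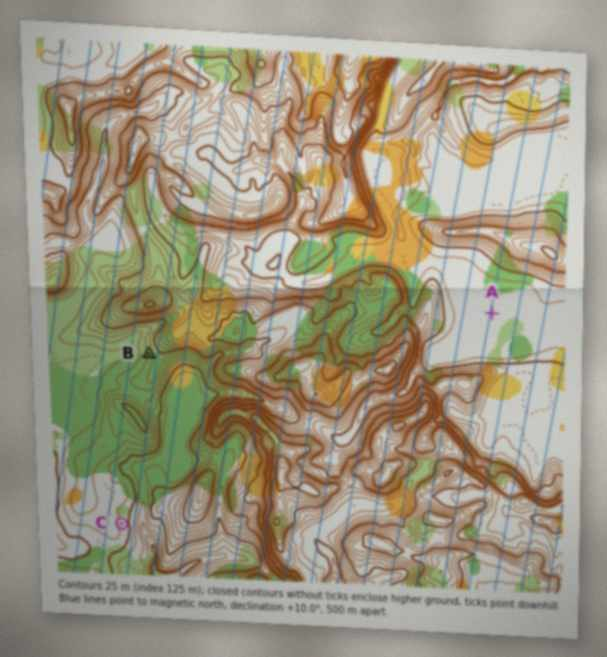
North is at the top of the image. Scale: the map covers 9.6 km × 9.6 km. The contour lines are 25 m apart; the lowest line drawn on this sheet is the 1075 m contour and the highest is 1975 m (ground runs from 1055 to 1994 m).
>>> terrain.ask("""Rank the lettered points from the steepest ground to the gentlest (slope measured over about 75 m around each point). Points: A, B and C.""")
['B', 'C', 'A']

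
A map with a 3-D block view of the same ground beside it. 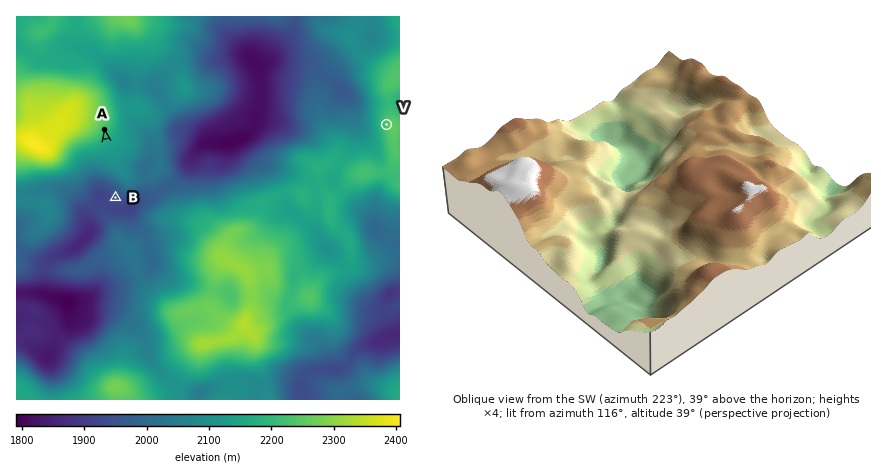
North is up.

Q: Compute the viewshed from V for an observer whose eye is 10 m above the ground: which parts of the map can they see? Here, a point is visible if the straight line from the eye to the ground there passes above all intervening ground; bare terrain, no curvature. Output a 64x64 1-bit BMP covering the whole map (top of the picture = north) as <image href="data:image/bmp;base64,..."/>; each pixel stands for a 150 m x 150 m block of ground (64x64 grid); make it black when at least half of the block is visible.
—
<image width="64" height="64" href="data:image/bmp;base64,Qk0+AgAAAAAAAD4AAAAoAAAAQAAAAEAAAAABAAEAAAAAAAACAAATCwAAEwsAAAIAAAAAAAAA////AAAAAAAAAAAAAAAAAAAAAAAAAAADAAAAAAAAAB8AAAAAAAAAHwAAAAAAAAADAAAAAAAAAAAAAAAAAAAAAAAAAAAAAAAAAAAAAAAAAAAAAAABgGAAAAAAAABA4AAAAAAAAAHwAAAAAAAAA/AAAAAAAAAH+AAAAAAAAAf4AAAAAAAAA/gQAAAAAAABvHAAAAAAAAAc8AAAAAAAAB/wAAAAAAABH/AAAAAAAAGf8ACAAAAAA7+AAMAAAAAH/wAA4AAAAB//AADwAAAAP/8AABwAAAB//wAAHgAAAD//AAAfgAAAH/8AAA/AAAAf/gAAB8AAAH/+AAAH4AAB/+AAAAfjAHP/4AAAj8IAf+fgwAD/gAB+D/DYAP4AG/AH+fgA/AAf+AAH+AD+AB/8AAAwAMPAO/4AADgAA+B5/wAAP/4H4P3/wAB//gf//f/gAf/+D//9/8AB//4f//3/wAOP/h/////gAA/+Ef////AAH/4A/////AAf/gD////8AD/sAP////4A/8wAf+///gD/jAB/z7/+AP+eAD/OH/4A/74AP8gP/gB//wA/gA//AH//Ax+AD/8Af/EAD4wf/wD/wIAP////AP+A//////+D/4B//////8P/gB/x//////+AH+H//////4AfgP////7/gA8A//////mABwD/////AIACAB////4AgA=="/>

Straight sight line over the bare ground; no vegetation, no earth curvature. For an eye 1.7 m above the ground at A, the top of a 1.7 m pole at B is hidden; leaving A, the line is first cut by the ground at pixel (108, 154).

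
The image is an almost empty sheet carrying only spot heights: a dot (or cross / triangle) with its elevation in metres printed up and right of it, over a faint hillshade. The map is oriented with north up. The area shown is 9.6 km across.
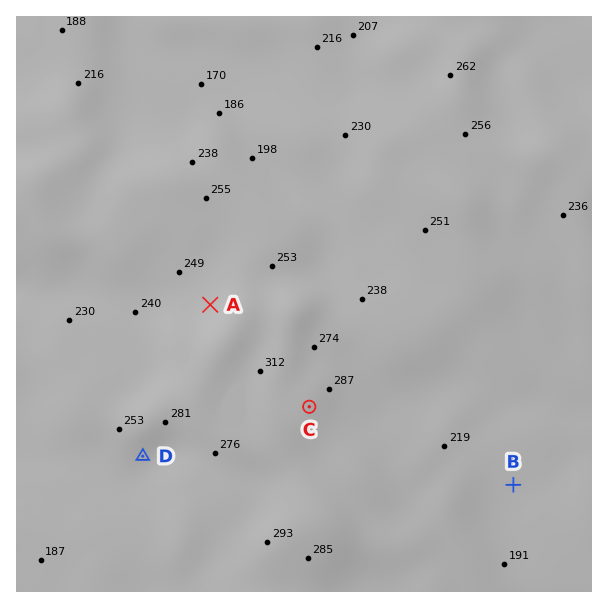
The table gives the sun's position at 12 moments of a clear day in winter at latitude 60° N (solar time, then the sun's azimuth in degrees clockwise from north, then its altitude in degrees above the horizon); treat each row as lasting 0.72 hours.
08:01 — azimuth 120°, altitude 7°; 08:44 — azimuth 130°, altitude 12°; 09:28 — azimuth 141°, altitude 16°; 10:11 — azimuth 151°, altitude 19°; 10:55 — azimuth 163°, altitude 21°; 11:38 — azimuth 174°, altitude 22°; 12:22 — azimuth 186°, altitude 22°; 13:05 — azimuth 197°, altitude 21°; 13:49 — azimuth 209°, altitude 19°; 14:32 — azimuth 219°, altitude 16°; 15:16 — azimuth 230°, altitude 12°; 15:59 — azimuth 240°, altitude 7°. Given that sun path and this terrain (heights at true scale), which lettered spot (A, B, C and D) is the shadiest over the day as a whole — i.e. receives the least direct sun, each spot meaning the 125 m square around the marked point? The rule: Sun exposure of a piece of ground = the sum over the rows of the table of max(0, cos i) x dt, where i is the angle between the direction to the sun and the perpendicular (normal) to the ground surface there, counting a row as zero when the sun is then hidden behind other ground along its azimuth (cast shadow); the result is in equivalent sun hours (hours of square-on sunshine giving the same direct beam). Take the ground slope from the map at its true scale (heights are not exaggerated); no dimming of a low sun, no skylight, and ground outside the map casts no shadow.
A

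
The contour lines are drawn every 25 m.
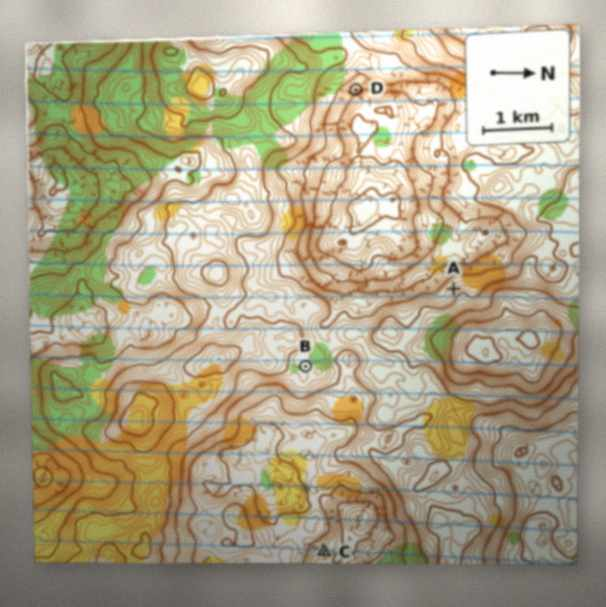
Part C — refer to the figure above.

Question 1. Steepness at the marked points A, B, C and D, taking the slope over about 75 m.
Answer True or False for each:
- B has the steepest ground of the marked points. False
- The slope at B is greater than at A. False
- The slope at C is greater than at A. False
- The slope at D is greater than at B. True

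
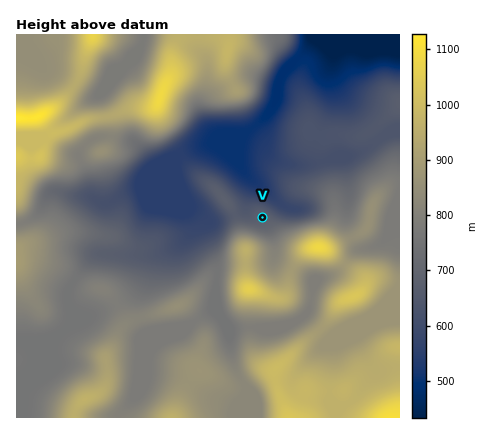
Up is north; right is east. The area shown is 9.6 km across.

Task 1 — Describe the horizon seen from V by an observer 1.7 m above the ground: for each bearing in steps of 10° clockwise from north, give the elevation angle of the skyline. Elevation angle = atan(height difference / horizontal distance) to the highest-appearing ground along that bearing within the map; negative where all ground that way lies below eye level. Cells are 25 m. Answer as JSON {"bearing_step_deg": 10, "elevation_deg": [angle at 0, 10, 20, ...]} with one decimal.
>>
{"bearing_step_deg": 10, "elevation_deg": [2.1, -0.9, -1.5, -1.2, -1.0, -0.1, 0.3, 1.6, 3.3, 3.7, 7.0, 12.8, 15.4, 14.2, 11.1, 8.5, 8.6, 10.2, 12.7, 15.5, 17.9, 18.3, 16.0, 11.7, 7.0, 2.9, 2.0, 1.3, 2.8, 3.2, 3.2, 4.3, 5.9, 4.9, 3.3, 3.9]}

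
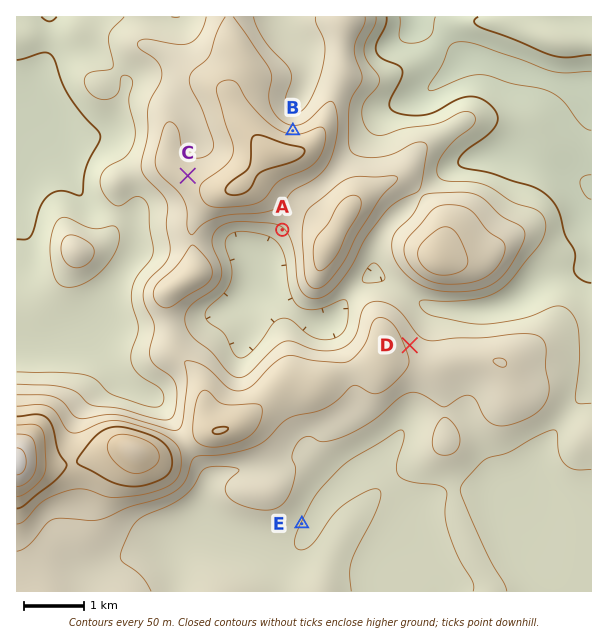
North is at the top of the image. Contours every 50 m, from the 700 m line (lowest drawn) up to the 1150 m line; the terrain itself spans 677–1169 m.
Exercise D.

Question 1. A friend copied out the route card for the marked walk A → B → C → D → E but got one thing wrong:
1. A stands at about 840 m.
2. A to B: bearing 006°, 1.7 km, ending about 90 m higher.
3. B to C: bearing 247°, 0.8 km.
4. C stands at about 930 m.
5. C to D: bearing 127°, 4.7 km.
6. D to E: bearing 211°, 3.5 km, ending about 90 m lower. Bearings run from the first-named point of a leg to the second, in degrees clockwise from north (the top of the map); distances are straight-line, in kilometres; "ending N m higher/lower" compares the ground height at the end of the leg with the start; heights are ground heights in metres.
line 3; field distance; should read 1.9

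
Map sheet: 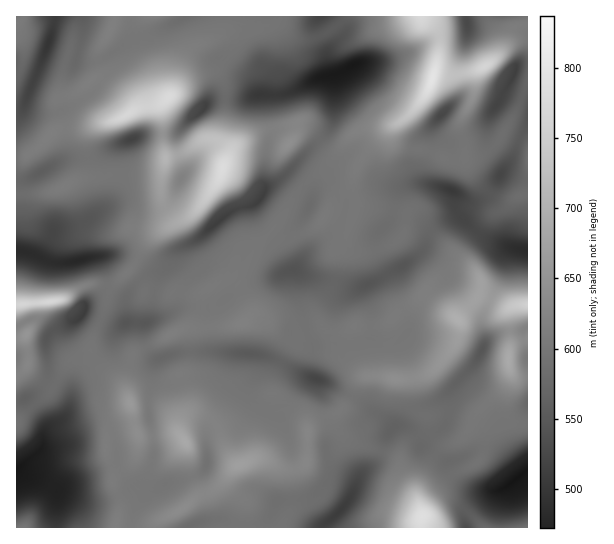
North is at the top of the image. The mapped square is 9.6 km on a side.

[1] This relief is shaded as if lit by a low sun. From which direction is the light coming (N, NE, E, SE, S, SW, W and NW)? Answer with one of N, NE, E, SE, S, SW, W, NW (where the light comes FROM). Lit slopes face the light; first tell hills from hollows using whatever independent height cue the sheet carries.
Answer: NW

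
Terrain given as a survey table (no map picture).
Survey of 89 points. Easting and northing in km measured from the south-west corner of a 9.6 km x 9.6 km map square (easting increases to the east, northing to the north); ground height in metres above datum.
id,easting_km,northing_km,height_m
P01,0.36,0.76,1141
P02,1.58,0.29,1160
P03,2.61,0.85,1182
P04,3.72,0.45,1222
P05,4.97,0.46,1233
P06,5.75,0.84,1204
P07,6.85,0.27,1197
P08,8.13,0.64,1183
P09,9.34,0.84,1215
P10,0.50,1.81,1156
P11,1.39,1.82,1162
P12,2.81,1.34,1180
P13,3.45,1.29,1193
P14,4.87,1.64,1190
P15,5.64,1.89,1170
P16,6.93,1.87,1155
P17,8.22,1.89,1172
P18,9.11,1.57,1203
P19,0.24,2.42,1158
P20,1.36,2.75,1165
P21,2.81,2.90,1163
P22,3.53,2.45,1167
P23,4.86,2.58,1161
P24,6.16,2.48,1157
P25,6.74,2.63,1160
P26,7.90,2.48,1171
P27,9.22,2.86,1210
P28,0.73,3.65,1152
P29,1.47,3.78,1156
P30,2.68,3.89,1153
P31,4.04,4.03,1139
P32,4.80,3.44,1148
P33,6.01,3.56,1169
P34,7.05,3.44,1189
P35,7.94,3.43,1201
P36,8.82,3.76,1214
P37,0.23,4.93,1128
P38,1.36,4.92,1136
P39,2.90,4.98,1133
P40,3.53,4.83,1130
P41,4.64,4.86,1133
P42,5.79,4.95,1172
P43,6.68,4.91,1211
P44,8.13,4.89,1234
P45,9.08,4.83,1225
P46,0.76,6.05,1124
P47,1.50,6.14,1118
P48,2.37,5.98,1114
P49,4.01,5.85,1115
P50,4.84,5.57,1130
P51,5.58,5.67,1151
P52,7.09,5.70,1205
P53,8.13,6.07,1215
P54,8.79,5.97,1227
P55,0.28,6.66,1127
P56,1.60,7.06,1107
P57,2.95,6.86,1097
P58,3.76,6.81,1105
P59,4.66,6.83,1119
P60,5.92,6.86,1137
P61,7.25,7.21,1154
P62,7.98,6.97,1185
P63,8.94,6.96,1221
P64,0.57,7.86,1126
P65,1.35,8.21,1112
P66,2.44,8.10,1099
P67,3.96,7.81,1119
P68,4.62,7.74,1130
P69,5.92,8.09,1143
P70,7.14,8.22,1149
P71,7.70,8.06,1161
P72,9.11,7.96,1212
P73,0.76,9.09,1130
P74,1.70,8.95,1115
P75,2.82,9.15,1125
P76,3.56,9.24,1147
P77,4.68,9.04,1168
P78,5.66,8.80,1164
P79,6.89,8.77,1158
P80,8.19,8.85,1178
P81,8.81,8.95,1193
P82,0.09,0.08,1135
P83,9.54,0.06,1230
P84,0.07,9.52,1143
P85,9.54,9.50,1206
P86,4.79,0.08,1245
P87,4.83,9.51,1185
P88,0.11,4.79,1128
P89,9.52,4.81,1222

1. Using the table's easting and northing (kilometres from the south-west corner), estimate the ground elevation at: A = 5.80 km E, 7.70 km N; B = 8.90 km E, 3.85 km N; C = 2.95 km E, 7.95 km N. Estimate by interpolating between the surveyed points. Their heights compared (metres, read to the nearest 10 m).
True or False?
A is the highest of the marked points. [False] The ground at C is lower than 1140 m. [True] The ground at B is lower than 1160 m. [False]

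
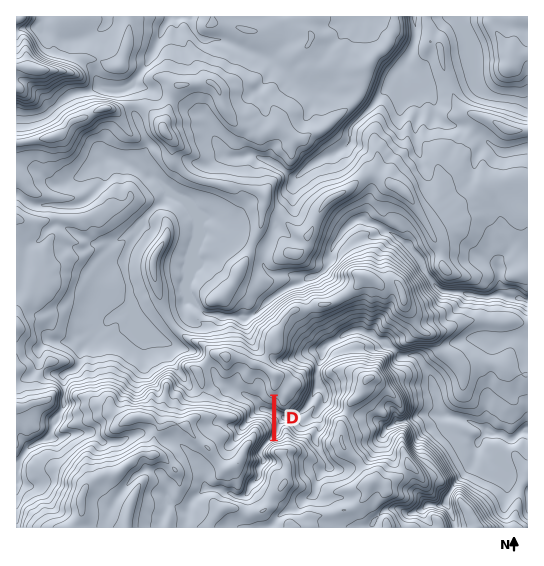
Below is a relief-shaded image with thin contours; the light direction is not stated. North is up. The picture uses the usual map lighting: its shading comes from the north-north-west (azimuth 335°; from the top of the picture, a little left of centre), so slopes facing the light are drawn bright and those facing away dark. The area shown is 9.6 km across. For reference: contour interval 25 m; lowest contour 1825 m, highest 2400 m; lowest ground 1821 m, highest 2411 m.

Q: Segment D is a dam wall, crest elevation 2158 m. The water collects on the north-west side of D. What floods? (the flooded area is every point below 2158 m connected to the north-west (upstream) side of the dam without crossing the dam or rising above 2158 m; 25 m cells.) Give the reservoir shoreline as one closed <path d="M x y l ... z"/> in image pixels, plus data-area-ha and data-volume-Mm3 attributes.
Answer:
<path d="M213 363l-4 0-2 3 5 23 9 8 8 2 6 4 11 2 3 4-1 9 2 2 8-3 9 3 4 5 0 9-4 8 4-1 1-46-4-4-1-10-6-6-7 0-4 4-4 0-3-8-4-3-13 8-13-13z" data-area-ha="73" data-volume-Mm3="14.06"/>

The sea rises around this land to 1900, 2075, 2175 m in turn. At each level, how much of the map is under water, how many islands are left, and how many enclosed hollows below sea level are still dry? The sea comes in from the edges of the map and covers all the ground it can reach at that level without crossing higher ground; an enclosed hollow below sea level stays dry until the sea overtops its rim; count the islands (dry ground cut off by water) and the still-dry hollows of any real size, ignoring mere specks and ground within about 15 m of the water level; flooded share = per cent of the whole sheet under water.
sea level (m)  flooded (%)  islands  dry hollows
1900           9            0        0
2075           65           2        0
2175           82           2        0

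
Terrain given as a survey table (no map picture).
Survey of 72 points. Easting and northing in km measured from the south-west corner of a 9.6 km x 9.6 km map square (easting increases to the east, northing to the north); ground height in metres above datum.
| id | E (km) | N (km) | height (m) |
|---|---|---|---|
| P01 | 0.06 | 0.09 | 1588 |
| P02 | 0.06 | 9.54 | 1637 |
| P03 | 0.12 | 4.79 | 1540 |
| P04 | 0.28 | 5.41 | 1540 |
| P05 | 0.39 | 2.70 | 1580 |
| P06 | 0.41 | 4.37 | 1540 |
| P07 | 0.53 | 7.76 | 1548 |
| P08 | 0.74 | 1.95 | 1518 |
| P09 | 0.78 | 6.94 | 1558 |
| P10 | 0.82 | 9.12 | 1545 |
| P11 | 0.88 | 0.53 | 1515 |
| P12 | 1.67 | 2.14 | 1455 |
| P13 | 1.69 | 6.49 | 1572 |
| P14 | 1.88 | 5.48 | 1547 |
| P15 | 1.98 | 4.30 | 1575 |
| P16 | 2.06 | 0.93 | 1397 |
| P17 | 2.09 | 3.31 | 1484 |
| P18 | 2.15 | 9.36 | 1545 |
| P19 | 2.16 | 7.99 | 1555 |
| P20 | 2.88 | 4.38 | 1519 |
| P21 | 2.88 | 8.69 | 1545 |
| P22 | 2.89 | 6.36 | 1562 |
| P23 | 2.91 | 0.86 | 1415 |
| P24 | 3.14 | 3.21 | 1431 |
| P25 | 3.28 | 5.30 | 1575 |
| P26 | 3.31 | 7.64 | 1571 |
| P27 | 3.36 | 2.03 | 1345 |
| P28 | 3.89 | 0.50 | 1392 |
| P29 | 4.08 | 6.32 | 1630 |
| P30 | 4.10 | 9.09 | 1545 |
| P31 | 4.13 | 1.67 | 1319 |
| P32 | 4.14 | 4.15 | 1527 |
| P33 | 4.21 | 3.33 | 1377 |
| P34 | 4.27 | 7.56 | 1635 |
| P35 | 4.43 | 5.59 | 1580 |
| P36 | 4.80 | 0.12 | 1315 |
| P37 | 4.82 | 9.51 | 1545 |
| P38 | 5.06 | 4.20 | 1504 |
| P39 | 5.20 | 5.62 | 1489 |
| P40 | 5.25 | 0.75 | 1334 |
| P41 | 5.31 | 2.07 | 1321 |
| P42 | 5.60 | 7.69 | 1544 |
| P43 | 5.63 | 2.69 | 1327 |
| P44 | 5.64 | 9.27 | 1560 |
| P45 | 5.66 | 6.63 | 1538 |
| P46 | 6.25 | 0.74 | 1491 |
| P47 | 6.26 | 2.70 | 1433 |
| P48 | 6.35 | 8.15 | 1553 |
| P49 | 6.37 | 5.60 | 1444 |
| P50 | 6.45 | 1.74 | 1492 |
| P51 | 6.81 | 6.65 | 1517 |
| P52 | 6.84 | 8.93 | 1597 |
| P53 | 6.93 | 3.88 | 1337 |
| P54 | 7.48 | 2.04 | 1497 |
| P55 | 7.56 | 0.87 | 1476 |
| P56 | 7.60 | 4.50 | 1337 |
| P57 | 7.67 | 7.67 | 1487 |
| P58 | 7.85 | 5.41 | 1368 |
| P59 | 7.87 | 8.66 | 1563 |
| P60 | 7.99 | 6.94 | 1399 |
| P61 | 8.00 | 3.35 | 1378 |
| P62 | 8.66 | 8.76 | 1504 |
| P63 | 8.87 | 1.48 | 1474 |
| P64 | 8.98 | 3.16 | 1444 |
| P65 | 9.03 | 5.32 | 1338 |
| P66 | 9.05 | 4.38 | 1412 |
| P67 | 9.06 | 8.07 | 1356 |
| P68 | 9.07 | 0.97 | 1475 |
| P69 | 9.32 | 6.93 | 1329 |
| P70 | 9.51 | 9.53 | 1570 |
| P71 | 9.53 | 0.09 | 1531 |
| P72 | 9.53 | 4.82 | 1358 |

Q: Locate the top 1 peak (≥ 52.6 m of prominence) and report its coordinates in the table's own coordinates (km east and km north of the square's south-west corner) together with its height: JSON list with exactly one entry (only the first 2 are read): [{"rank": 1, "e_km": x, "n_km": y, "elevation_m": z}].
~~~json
[{"rank": 1, "e_km": 4.29, "n_km": 7.64, "elevation_m": 1636}]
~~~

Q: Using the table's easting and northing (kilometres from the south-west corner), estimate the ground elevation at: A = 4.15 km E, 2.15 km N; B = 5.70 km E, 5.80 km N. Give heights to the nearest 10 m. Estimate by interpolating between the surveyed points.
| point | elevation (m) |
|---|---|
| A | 1330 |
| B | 1470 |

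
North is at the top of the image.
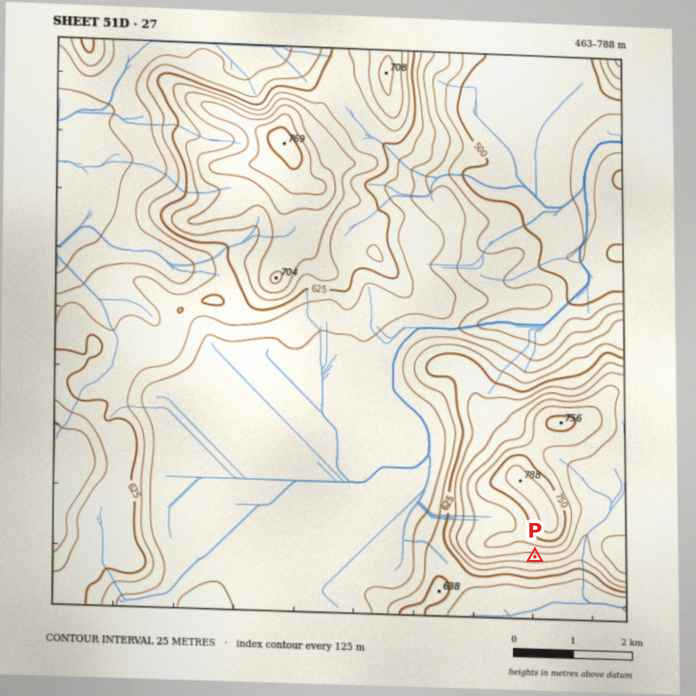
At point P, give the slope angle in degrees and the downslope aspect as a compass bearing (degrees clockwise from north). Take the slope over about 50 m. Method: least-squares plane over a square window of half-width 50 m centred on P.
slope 9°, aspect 181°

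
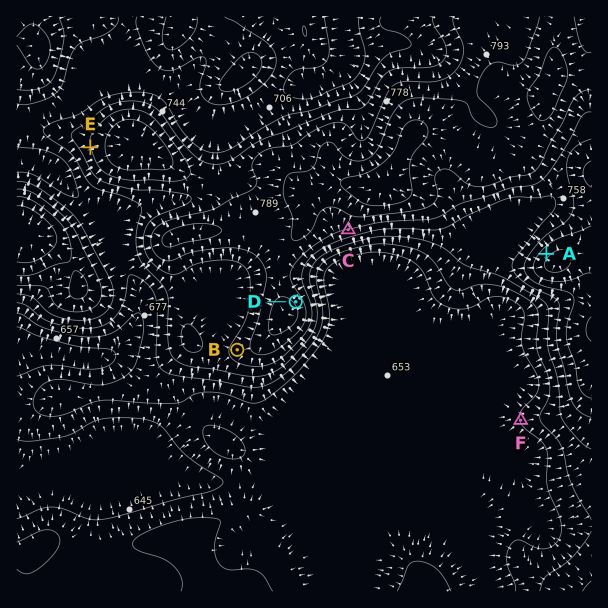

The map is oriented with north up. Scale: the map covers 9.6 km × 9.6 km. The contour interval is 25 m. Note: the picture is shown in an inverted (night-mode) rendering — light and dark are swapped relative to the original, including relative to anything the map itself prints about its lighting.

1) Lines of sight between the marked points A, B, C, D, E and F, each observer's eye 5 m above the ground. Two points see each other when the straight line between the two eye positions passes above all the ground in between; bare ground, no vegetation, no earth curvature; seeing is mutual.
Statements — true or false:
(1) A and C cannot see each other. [false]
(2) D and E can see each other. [false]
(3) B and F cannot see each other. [true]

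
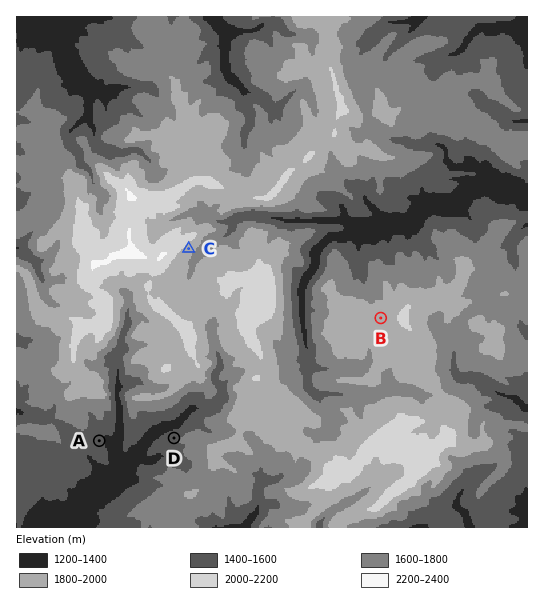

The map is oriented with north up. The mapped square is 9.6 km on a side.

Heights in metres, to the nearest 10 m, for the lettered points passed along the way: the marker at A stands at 1480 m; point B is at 1940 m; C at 1920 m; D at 1560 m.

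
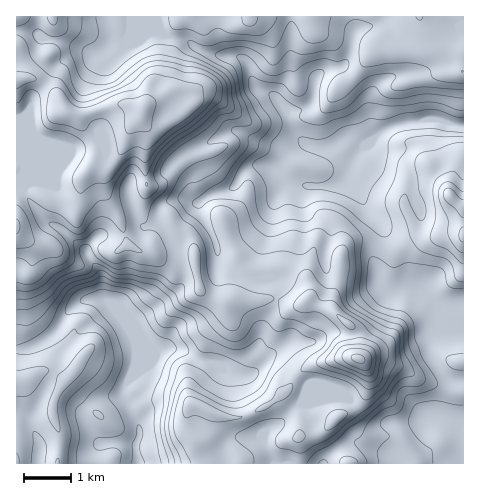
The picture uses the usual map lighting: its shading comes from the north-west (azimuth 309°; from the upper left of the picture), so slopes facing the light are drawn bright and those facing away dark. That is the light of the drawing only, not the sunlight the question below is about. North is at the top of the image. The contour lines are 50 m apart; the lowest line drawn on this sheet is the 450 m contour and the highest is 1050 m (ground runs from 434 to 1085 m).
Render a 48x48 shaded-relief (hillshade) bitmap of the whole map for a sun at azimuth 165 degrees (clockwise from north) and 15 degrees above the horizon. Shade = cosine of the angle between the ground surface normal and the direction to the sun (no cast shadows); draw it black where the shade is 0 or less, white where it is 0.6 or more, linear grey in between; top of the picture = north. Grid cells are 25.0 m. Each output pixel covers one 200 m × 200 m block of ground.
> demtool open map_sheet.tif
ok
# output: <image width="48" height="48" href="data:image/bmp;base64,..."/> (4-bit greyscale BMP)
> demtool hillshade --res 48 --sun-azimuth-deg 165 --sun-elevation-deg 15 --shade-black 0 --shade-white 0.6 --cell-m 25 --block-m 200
<image width="48" height="48" href="data:image/bmp;base64,Qk32BAAAAAAAAHYAAAAoAAAAMAAAADAAAAABAAQAAAAAAIAEAAATCwAAEwsAABAAAAAAAAAAAAAAABEREQAiIiIAMzMzAERERABVVVUAZmZmAHd3dwCIiIgAmZmZAKqqqgC7u7sAzMzMAN3d3QDu7u4A////AHhlaIZVV3dmd3iHdlZ5q7zIQjZ3d2Z4d3d1aIdlV3ZmeIiIdlZ4m7zbdEeId2Vnd2d3eIiIiIZWeHeId2ZmaJrNyHiHdlVmd2d4d3iZmIZUV3d4mZmGRGaL7bl2ZlZWZ2d3dniId3dTNXeIiJupdVZWvdyph3Zmd4hmd4dmVnhjFHhkMjeql1ZUWL7suYh3iJl2iqhlVndkEkQgAABHmGZlRYzuuqqZmZmGerqYd2ZUIBERIhAEeHdmZ4vuu8y5iHiHabu6p2ZTIRI0RDICRoiJq73t3cuXdlV3VpqqqGZTIiNVZmUxNXm83u7L3JdmiDNFVGmZmXZkESRneIhjI0abzdyqqGRXeEM0REeYh3ZlITeJqpiGQyISVVV5lkVmRHZURTR3ZnZ3ZXirzLmIZUMAAAA1d2ZlQ5qGRUM1VneJmIiavLqJmIhjERACSHZlVZqpZFQjVmeKqHeJqqqZq6qYdkEABHdmZqqqhDQ0VniIq5mZiJqom7qZcgAAAld3d7u7tzJFZ4mHi8uoeJmYZ5mGQAAAElZ3d8zd24ZniZmZiauWZnd3VFdTNEM0RWZ3iN3t3u3L3curuGh0RFVVVDRDWIZWdnd3m7zd7//+//7cqXZURFZmZUQzWJh3iIh3iom87/7v/+7smHdlVmZmZURVaJmImZmYeIib3ajO3dzKh3d2VmVVVTRVaIiYiZq6mLmaqYiZmqiHd2Z2ZlVEREVlRomHeJqrqrl2Vrx0V2VWdlVndlVDNERkNHh2Z4iZmZdTSN2WZlVVZlRXdmUyIzNFM1ZVVmVXdnZVesy5h2ZlZTNXd2UyIiI1QzRVZmVFZVV5qYu6l3h1VCNFVmZDIiIzMzRWd2VGd0aZh3mqhnmnVFUxI1ZlQzIREkVmZmZnlkZ2Znmah3nLh4liEkd2VEMRJFZVVmZVY2ZmZomqqXiqqqqpdEZ2VWZVVWZURWZSEmZmZWmqzJh2iqmruFRWZ4iHdmZURWdSFGZmZDaIvsqpeaqqu4Znd4d3dmZlRFZkNmZmZiNnjNvdqImavMqYdmVWZ2VVRERFVWZmd2Vmasvf65d4q8updlVmZ2ZVVUMzM2Z4iZhmaKq//9qGZ5qph3iId3dlRDIhAGZ6zLl3d5mb7/7Jd6u6iJmqmIiGMRAAAHZ6y6mIdnmHnf/sy6iIeImry6mZhlQ0Z4ZWh1V4hmeHeL7+24VVZ3eM3LqqvLurvLhkVBACRUVndnreuFRVeZdpzMqrzd3cy7uEQyAAABJGd2aallV4mqhWmsuavd3dzKuENEMAAAFFVURVZ3irqZhUaLuoiavM3WdkNVQyAAAjIRAAJYq8uYl0RZzJh4iZmkRGVWVVQQAAAAAABImbuauoZXq7qZiHd2VWdmdmZBAAAAAUV6qaqbzbqGeZmZiHdnVEZ4iHZlIRI0abzNyqqZvLqGVnd3d3ZVZmiamHdmZUV5qrze26mImpiGRWZnd2ZYiJqZh3d3ZmeamJmrupmHeIiHZVZ3d2ZrqZmId3d3Zmeah3d5qZmHd4iIdlZ3dmdw=="/>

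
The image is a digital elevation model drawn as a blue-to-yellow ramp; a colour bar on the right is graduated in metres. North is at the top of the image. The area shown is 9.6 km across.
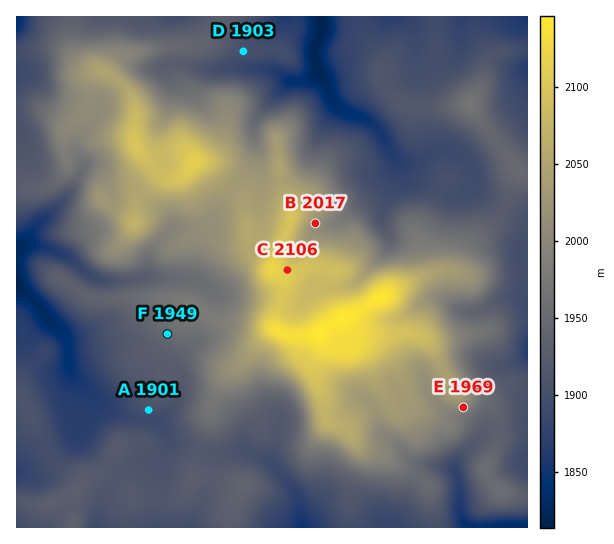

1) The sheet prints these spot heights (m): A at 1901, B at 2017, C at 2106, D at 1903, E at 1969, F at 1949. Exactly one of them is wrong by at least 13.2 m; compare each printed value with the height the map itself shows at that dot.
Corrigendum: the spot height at E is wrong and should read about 1995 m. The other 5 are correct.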